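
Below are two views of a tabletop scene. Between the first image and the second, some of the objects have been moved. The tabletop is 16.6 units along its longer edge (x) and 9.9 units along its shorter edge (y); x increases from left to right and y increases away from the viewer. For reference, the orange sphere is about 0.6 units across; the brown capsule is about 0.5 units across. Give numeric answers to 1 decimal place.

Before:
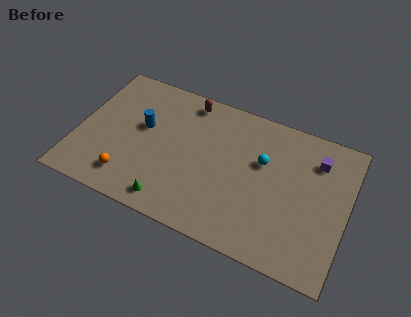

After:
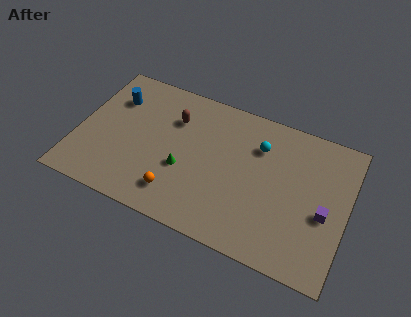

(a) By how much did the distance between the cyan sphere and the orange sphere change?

-2.0

The distance was about 8.9 in the first image and 6.9 in the second, so they moved 2.0 units closer together.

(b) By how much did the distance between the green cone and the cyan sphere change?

-1.6

The distance was about 7.1 in the first image and 5.5 in the second, so they moved 1.6 units closer together.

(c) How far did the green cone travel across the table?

2.5

The green cone moved from about (6.2, 1.3) to (6.7, 3.8), a distance of √(0.5² + 2.5²) ≈ 2.5.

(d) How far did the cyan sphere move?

1.0

The cyan sphere was near (11.3, 6.2) before and (11.0, 7.2) after, so it travelled √(0.3² + 1.0²) ≈ 1.0 units.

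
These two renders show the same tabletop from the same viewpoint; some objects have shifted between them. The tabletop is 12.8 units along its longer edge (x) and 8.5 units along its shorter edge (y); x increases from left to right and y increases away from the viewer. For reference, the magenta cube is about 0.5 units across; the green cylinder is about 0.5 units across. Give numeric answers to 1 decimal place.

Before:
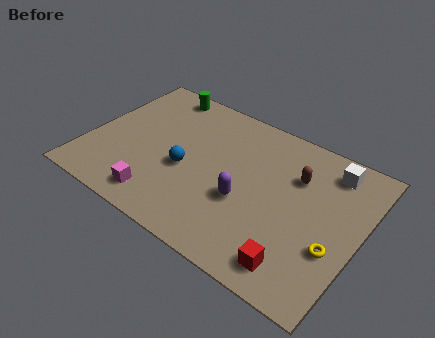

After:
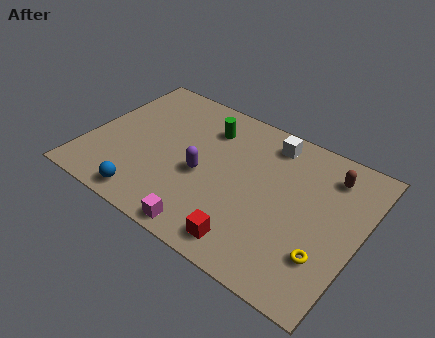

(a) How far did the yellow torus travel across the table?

0.7

The yellow torus moved from about (11.8, 3.0) to (11.5, 2.4), a distance of √(0.3² + 0.6²) ≈ 0.7.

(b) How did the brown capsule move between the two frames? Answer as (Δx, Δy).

(1.4, 0.9)

The brown capsule started near (9.6, 5.9) and ended near (11.0, 6.8).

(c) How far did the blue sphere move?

2.9

The blue sphere was near (4.7, 3.6) before and (3.4, 1.0) after, so it travelled √(1.3² + 2.6²) ≈ 2.9 units.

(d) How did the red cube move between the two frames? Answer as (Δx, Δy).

(-2.2, -0.1)

The red cube started near (10.4, 1.3) and ended near (8.2, 1.2).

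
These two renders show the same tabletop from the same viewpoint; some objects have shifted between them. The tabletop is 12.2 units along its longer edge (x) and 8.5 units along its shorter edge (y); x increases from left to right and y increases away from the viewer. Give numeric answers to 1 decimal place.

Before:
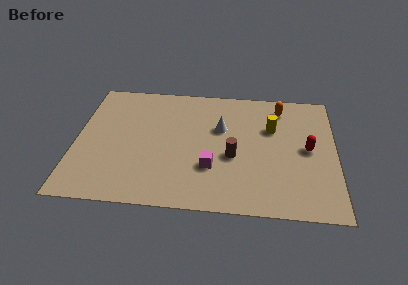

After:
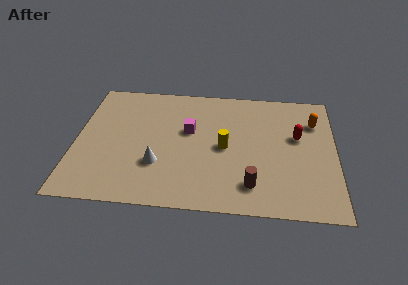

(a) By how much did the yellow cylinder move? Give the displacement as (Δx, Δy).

(-2.2, -1.5)

The yellow cylinder was at about (9.2, 5.6) and moved to about (7.0, 4.1).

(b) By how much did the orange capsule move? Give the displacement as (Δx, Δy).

(1.6, -0.9)

From the two frames, the orange capsule sits at roughly (9.6, 7.1) before and (11.2, 6.2) after.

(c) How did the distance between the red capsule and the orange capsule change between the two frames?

-1.7

The distance was about 3.1 in the first image and 1.4 in the second, so they moved 1.7 units closer together.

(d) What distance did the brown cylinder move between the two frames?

2.0

From (7.4, 3.5) to (8.3, 1.7), the brown cylinder covered √(0.9² + 1.8²) ≈ 2.0 units.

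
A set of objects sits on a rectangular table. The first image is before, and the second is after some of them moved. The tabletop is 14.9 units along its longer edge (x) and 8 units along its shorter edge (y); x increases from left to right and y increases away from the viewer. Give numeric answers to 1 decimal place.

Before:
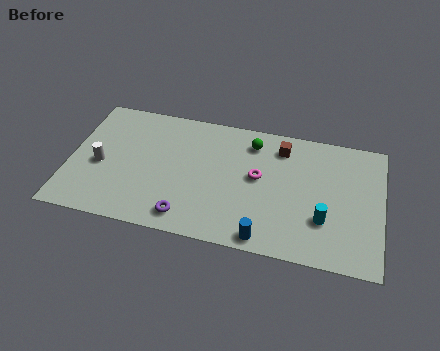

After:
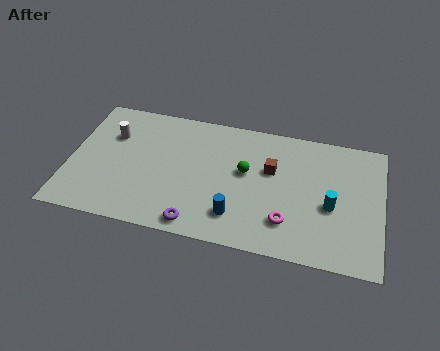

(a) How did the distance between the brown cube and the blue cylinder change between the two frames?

-2.2

The distance was about 5.7 in the first image and 3.5 in the second, so they moved 2.2 units closer together.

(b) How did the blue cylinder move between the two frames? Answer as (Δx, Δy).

(-1.4, 1.0)

The blue cylinder was at about (9.5, 0.8) and moved to about (8.1, 1.8).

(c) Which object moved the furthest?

the magenta torus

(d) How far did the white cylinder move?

2.0

The white cylinder was near (1.5, 3.5) before and (1.9, 5.5) after, so it travelled √(0.4² + 2.0²) ≈ 2.0 units.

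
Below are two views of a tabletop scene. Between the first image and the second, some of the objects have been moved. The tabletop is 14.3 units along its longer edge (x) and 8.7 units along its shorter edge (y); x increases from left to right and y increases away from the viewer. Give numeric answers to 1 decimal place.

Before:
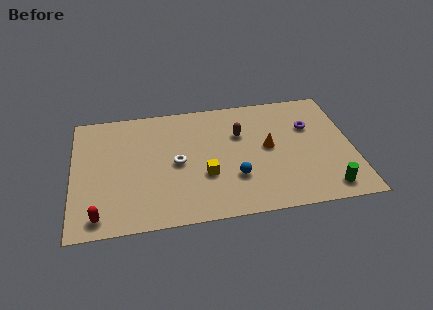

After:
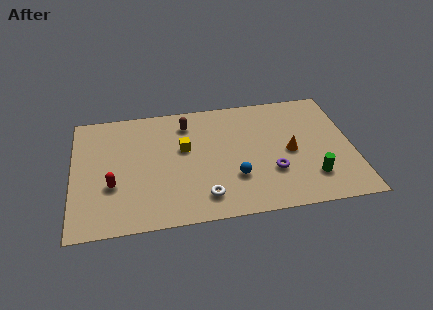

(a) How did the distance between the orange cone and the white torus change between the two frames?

+0.4

They were about 4.7 units apart before and 5.1 after — 0.4 units further apart.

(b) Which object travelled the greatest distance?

the purple torus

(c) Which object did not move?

the blue sphere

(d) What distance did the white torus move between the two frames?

2.9

The white torus moved from about (5.3, 4.2) to (6.6, 1.6), a distance of √(1.3² + 2.6²) ≈ 2.9.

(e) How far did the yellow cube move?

2.3

The yellow cube moved from about (6.7, 3.1) to (5.7, 5.2), a distance of √(1.0² + 2.1²) ≈ 2.3.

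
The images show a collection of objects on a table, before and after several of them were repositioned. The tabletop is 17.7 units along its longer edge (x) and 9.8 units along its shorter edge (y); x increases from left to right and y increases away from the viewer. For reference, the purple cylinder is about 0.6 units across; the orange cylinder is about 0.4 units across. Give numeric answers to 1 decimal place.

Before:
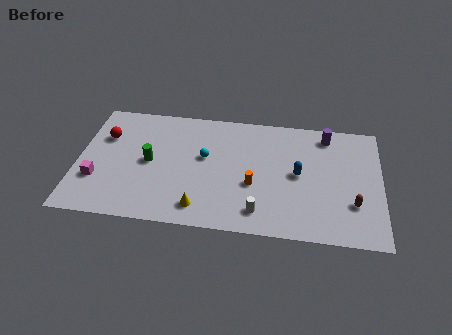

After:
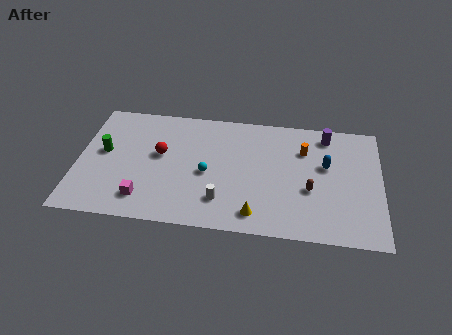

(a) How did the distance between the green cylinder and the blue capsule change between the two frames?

+4.3

Before: roughly 8.7 units apart; after: 13.0. That's 4.3 units further apart.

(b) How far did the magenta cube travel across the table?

3.0

The magenta cube was near (1.2, 3.1) before and (4.0, 1.9) after, so it travelled √(2.8² + 1.2²) ≈ 3.0 units.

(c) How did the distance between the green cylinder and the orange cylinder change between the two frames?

+5.6

Before: roughly 6.2 units apart; after: 11.8. That's 5.6 units further apart.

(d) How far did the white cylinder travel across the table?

2.3

The white cylinder moved from about (10.7, 1.7) to (8.5, 2.3), a distance of √(2.2² + 0.6²) ≈ 2.3.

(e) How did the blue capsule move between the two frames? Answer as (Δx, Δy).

(1.6, 0.9)

From the two frames, the blue capsule sits at roughly (12.9, 5.0) before and (14.5, 5.9) after.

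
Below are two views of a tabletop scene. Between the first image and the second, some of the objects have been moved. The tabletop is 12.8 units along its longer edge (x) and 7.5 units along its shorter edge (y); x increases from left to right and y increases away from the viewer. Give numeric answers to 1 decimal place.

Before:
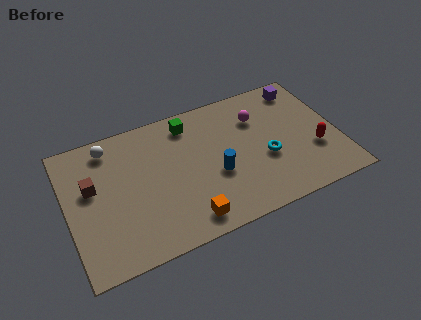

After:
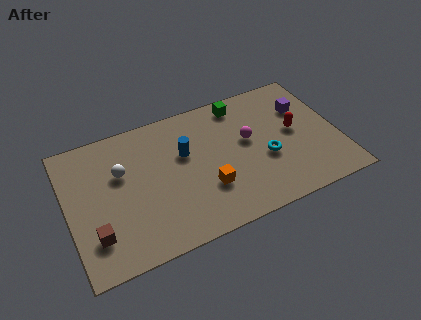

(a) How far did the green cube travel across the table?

2.5

The green cube was near (6.0, 6.3) before and (8.5, 6.5) after, so it travelled √(2.5² + 0.2²) ≈ 2.5 units.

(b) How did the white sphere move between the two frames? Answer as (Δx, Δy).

(0.4, -1.6)

The white sphere started near (2.2, 6.4) and ended near (2.6, 4.8).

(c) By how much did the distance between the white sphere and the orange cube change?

-1.6

Before: roughly 6.1 units apart; after: 4.5. That's 1.6 units closer together.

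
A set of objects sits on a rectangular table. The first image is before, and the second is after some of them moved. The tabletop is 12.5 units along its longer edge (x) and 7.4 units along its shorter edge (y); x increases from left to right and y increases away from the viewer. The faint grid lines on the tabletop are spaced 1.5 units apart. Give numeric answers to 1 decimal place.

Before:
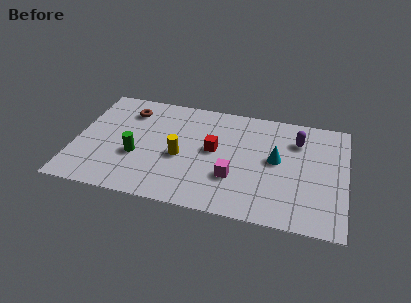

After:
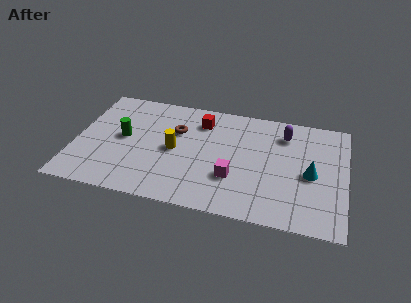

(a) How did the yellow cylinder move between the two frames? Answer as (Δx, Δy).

(-0.3, 0.4)

From the two frames, the yellow cylinder sits at roughly (4.9, 3.2) before and (4.6, 3.6) after.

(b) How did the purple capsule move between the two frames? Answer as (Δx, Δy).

(-0.6, 0.3)

The purple capsule started near (10.2, 5.5) and ended near (9.6, 5.8).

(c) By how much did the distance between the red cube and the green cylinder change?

+0.3

They were about 3.7 units apart before and 4.0 after — 0.3 units further apart.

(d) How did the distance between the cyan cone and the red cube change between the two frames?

+2.8

The distance was about 2.9 in the first image and 5.7 in the second, so they moved 2.8 units further apart.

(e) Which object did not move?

the magenta cube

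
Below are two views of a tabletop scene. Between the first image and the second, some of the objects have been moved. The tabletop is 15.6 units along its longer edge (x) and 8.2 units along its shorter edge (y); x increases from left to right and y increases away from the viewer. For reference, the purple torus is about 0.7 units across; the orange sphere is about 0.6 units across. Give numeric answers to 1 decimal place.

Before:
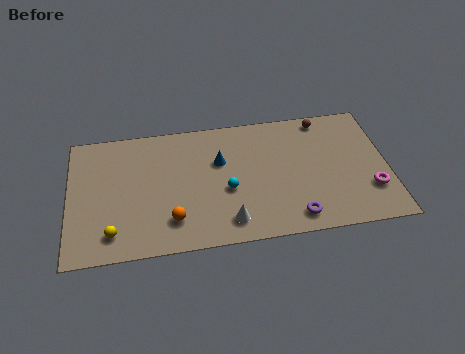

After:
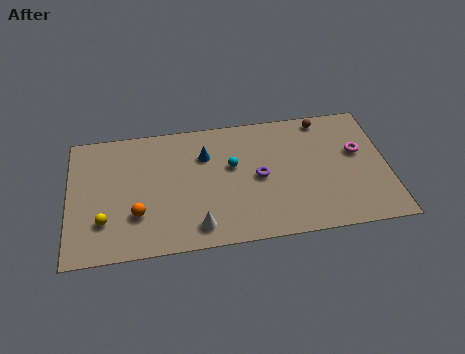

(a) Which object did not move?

the brown sphere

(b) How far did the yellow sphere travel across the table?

0.9

The yellow sphere moved from about (2.1, 1.5) to (1.7, 2.3), a distance of √(0.4² + 0.8²) ≈ 0.9.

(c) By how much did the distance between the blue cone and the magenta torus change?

-0.3

They were about 7.9 units apart before and 7.6 after — 0.3 units closer together.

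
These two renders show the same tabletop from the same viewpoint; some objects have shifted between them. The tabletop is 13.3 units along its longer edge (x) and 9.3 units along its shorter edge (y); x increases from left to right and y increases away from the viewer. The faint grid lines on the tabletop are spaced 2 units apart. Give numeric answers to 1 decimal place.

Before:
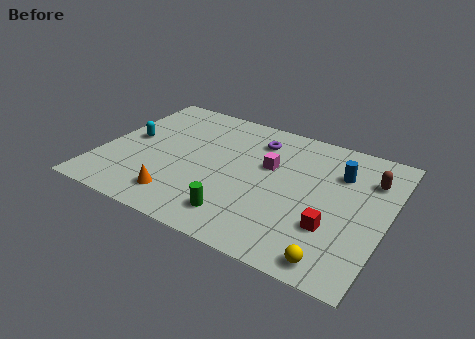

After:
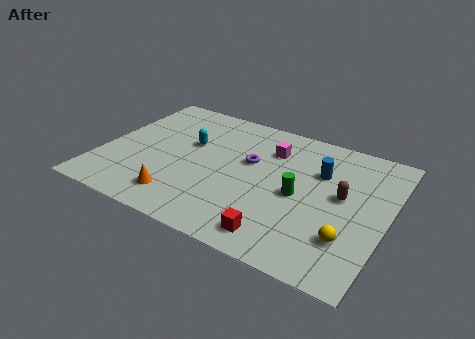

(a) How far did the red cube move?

2.7

From (11.0, 2.9) to (8.8, 1.3), the red cube covered √(2.2² + 1.6²) ≈ 2.7 units.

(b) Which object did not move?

the orange cone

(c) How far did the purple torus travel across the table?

1.7

The purple torus was near (6.9, 7.3) before and (6.8, 5.6) after, so it travelled √(0.1² + 1.7²) ≈ 1.7 units.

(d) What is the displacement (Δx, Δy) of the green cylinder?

(2.4, 2.6)

The green cylinder was at about (6.9, 1.7) and moved to about (9.3, 4.3).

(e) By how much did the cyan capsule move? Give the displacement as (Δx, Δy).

(2.7, 0.8)

The cyan capsule was at about (1.2, 4.9) and moved to about (3.9, 5.7).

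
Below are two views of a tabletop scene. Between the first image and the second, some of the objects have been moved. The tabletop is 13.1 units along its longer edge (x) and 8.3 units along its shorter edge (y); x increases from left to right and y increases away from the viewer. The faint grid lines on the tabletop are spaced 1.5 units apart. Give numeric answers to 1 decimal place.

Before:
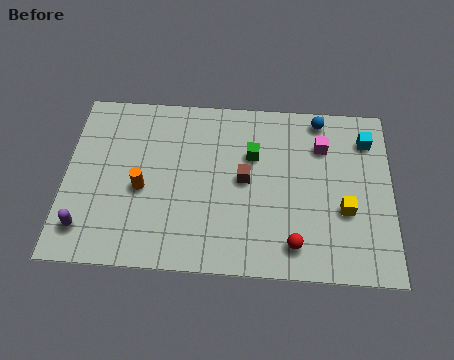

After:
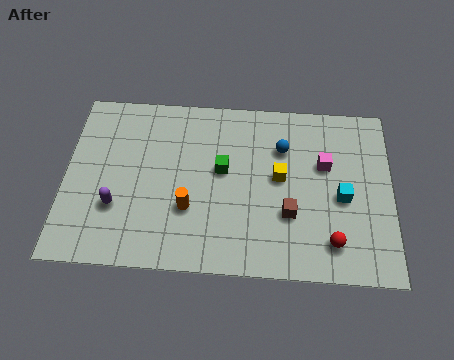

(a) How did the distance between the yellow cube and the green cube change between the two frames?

-2.1

Before: roughly 4.4 units apart; after: 2.3. That's 2.1 units closer together.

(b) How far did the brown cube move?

2.3

The brown cube was near (7.2, 4.3) before and (9.0, 2.8) after, so it travelled √(1.8² + 1.5²) ≈ 2.3 units.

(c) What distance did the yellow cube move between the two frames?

3.0

The yellow cube moved from about (11.2, 3.1) to (8.6, 4.5), a distance of √(2.6² + 1.4²) ≈ 3.0.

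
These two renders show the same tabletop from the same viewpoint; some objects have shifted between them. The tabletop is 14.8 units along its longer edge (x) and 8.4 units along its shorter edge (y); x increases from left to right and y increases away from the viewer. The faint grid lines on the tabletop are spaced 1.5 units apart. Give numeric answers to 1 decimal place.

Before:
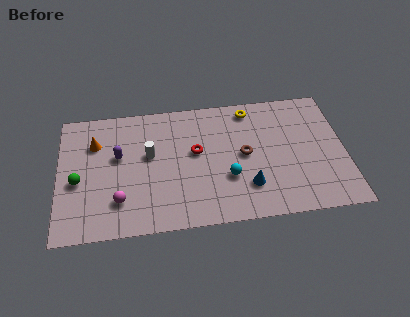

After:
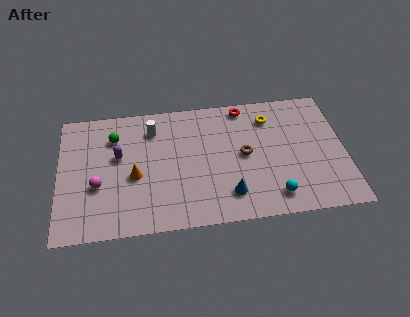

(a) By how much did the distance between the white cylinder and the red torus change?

+2.5

Before: roughly 2.4 units apart; after: 4.9. That's 2.5 units further apart.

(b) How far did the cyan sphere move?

2.7

The cyan sphere moved from about (8.7, 2.9) to (11.0, 1.4), a distance of √(2.3² + 1.5²) ≈ 2.7.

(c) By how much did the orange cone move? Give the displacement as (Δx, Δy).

(2.0, -2.4)

From the two frames, the orange cone sits at roughly (1.9, 6.0) before and (3.9, 3.6) after.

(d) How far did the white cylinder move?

1.7

The white cylinder was near (4.7, 4.9) before and (4.9, 6.6) after, so it travelled √(0.2² + 1.7²) ≈ 1.7 units.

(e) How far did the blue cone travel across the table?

1.1

The blue cone was near (9.7, 2.2) before and (8.7, 1.8) after, so it travelled √(1.0² + 0.4²) ≈ 1.1 units.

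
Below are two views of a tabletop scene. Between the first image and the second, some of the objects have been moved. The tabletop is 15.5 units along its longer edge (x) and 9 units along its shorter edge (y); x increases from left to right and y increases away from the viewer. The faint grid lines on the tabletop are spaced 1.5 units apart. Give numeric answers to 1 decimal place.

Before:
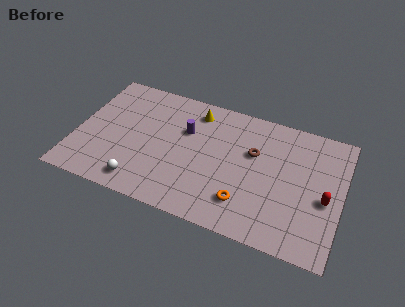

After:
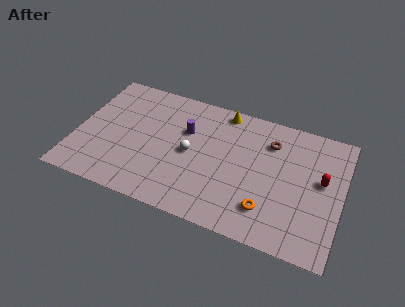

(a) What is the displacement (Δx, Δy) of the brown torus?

(0.9, 1.1)

From the two frames, the brown torus sits at roughly (10.3, 5.7) before and (11.2, 6.8) after.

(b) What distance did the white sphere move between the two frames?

4.0

From (4.1, 1.3) to (6.7, 4.4), the white sphere covered √(2.6² + 3.1²) ≈ 4.0 units.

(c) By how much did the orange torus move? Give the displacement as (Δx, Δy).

(1.3, 0.0)

From the two frames, the orange torus sits at roughly (10.1, 2.1) before and (11.4, 2.1) after.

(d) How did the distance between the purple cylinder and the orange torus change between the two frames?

+1.0

They were about 5.4 units apart before and 6.4 after — 1.0 units further apart.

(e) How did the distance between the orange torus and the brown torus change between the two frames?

+1.1

The distance was about 3.6 in the first image and 4.7 in the second, so they moved 1.1 units further apart.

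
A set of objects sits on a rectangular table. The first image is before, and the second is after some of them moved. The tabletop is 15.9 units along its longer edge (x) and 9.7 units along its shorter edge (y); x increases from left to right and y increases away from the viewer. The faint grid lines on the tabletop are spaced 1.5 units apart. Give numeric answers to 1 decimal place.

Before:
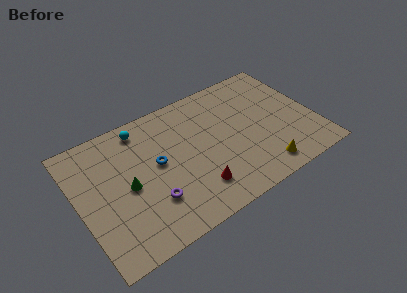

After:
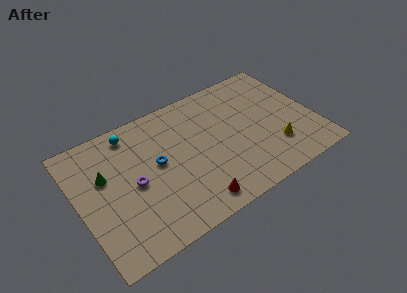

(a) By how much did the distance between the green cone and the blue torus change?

+1.3

The distance was about 2.2 in the first image and 3.5 in the second, so they moved 1.3 units further apart.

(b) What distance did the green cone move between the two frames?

2.0

The green cone was near (3.2, 4.6) before and (1.9, 6.1) after, so it travelled √(1.3² + 1.5²) ≈ 2.0 units.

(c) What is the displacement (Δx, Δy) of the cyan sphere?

(-0.7, 0.0)

From the two frames, the cyan sphere sits at roughly (4.7, 8.4) before and (4.0, 8.4) after.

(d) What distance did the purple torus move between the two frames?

2.0

From (4.5, 2.8) to (3.6, 4.6), the purple torus covered √(0.9² + 1.8²) ≈ 2.0 units.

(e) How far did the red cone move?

0.9

The red cone moved from about (7.4, 2.2) to (7.1, 1.3), a distance of √(0.3² + 0.9²) ≈ 0.9.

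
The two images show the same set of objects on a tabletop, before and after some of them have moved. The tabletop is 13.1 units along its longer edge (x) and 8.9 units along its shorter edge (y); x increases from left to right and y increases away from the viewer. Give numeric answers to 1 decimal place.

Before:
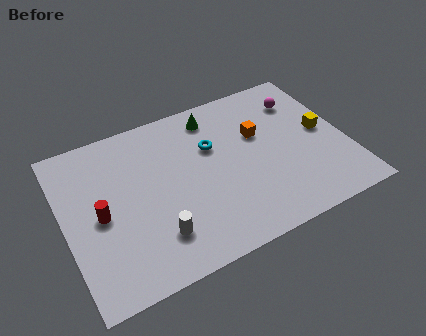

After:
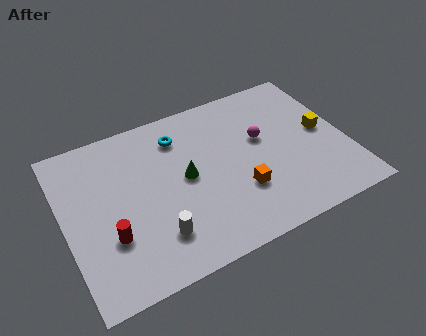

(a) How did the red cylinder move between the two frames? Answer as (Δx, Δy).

(0.3, -1.3)

The red cylinder started near (1.6, 4.2) and ended near (1.9, 2.9).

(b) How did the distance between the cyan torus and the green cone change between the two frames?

+0.7

The distance was about 1.7 in the first image and 2.4 in the second, so they moved 0.7 units further apart.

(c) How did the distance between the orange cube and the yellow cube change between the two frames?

+1.5

Before: roughly 3.1 units apart; after: 4.6. That's 1.5 units further apart.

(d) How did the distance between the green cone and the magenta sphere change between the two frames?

-0.4

Before: roughly 4.2 units apart; after: 3.8. That's 0.4 units closer together.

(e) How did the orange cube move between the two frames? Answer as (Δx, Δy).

(-1.3, -2.8)

The orange cube was at about (9.2, 5.6) and moved to about (7.9, 2.8).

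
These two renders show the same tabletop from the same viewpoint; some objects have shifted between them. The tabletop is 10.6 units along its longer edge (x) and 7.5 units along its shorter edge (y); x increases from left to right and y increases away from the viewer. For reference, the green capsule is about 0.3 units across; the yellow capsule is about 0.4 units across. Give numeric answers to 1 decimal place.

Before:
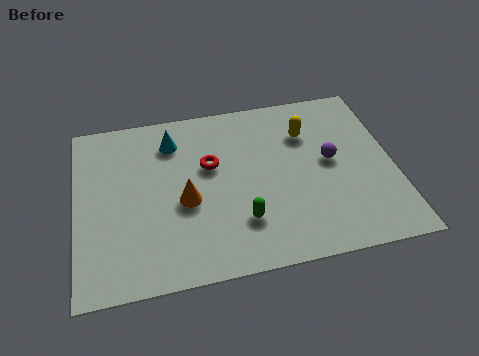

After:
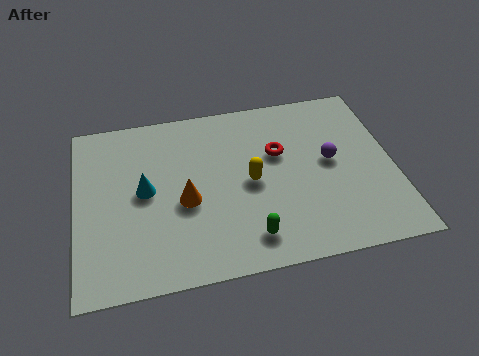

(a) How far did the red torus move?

2.3

The red torus moved from about (4.5, 4.6) to (6.8, 4.7), a distance of √(2.3² + 0.1²) ≈ 2.3.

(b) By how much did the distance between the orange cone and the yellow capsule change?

-2.5

The distance was about 4.7 in the first image and 2.2 in the second, so they moved 2.5 units closer together.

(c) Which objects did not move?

the purple sphere and the orange cone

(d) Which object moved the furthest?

the yellow capsule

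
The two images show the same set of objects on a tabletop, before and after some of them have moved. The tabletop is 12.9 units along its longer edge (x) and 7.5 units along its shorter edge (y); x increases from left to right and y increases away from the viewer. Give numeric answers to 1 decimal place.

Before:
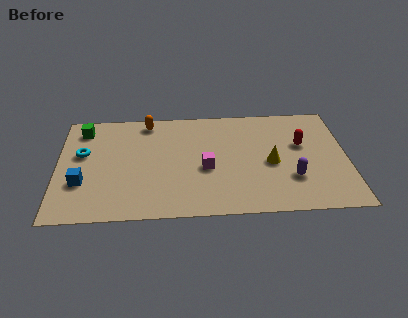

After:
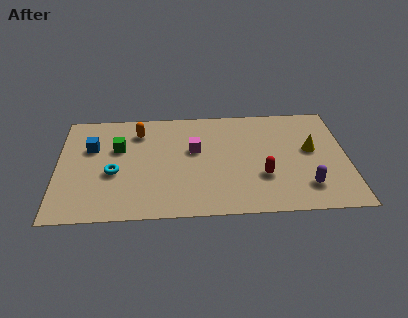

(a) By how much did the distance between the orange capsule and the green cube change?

-1.5

Before: roughly 2.9 units apart; after: 1.4. That's 1.5 units closer together.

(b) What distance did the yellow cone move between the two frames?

2.0

The yellow cone moved from about (9.5, 3.4) to (11.3, 4.2), a distance of √(1.8² + 0.8²) ≈ 2.0.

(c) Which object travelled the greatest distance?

the red capsule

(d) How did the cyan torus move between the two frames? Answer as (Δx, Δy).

(1.4, -1.4)

From the two frames, the cyan torus sits at roughly (1.1, 4.5) before and (2.5, 3.1) after.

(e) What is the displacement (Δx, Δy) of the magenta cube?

(-0.5, 1.3)

The magenta cube started near (6.6, 3.2) and ended near (6.1, 4.5).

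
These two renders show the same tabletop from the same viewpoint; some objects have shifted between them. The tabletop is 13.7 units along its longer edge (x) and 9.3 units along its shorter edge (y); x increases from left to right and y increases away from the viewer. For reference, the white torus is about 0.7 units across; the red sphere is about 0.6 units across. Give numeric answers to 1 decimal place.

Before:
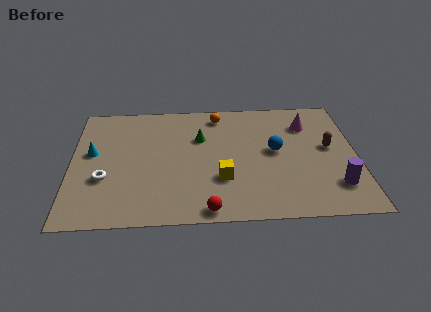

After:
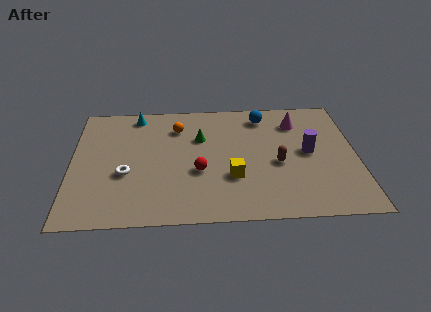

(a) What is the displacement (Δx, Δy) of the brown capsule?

(-2.5, -1.1)

From the two frames, the brown capsule sits at roughly (12.4, 5.1) before and (9.9, 4.0) after.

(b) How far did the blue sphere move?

2.8

From (9.8, 5.0) to (9.3, 7.8), the blue sphere covered √(0.5² + 2.8²) ≈ 2.8 units.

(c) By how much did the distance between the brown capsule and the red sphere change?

-3.5

They were about 7.3 units apart before and 3.8 after — 3.5 units closer together.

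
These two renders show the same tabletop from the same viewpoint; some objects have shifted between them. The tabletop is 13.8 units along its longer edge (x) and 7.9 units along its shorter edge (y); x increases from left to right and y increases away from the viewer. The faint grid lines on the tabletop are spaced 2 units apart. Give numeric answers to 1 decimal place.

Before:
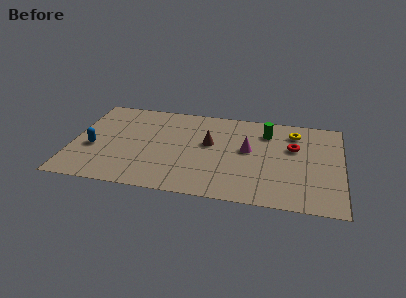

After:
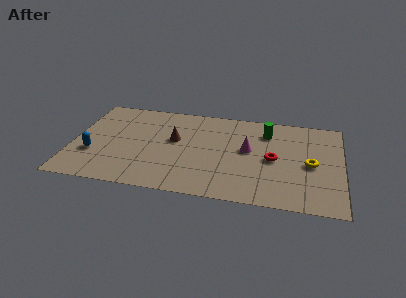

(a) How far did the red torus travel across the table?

1.6

From (11.3, 5.0) to (10.3, 3.8), the red torus covered √(1.0² + 1.2²) ≈ 1.6 units.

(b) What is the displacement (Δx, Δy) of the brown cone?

(-1.8, 0.0)

The brown cone started near (7.0, 4.6) and ended near (5.2, 4.6).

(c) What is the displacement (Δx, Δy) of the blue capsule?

(0.0, -0.5)

From the two frames, the blue capsule sits at roughly (1.1, 3.2) before and (1.1, 2.7) after.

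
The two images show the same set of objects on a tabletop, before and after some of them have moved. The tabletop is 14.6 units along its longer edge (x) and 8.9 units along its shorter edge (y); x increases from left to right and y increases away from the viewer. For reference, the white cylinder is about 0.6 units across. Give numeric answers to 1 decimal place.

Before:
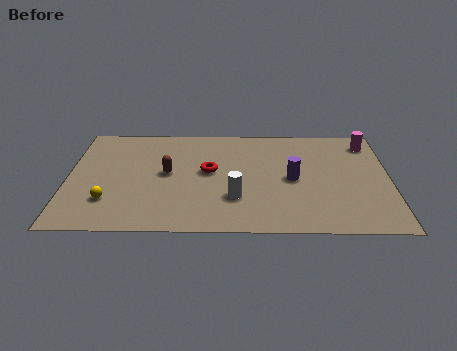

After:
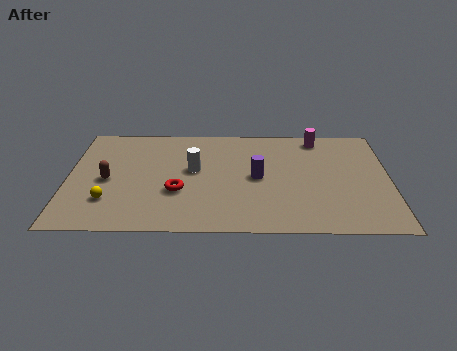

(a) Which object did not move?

the yellow sphere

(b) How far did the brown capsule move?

2.8

The brown capsule moved from about (4.5, 4.7) to (1.8, 4.1), a distance of √(2.7² + 0.6²) ≈ 2.8.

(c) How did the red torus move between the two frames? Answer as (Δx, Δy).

(-1.4, -1.7)

The red torus started near (6.4, 4.9) and ended near (5.0, 3.2).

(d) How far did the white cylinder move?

3.0

The white cylinder moved from about (7.6, 2.7) to (5.7, 5.0), a distance of √(1.9² + 2.3²) ≈ 3.0.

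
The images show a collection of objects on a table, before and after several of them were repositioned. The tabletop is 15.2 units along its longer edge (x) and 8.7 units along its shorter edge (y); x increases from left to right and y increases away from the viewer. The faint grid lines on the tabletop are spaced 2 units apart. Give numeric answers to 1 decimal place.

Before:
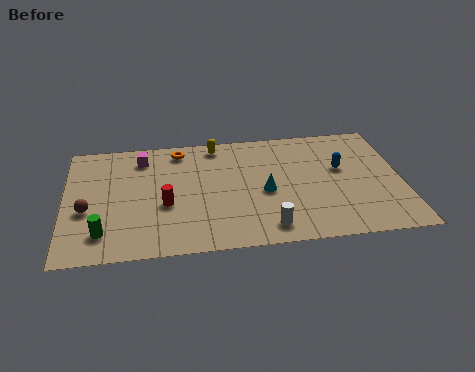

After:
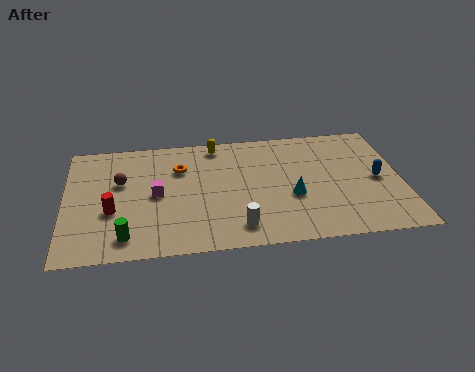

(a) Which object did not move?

the yellow capsule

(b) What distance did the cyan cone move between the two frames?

1.3

The cyan cone was near (9.0, 3.9) before and (10.2, 3.4) after, so it travelled √(1.2² + 0.5²) ≈ 1.3 units.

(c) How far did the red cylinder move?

2.4

From (4.5, 3.5) to (2.1, 3.3), the red cylinder covered √(2.4² + 0.2²) ≈ 2.4 units.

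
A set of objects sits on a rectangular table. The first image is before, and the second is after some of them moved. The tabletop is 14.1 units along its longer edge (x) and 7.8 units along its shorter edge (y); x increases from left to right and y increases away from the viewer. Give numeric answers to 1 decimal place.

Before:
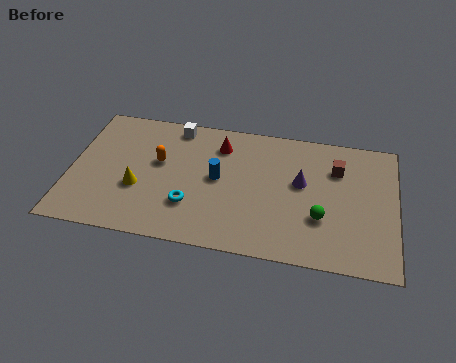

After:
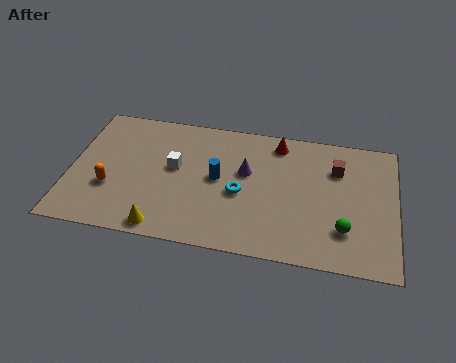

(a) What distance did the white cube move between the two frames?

2.5

The white cube was near (4.4, 6.9) before and (4.5, 4.4) after, so it travelled √(0.1² + 2.5²) ≈ 2.5 units.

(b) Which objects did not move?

the blue cylinder and the brown cube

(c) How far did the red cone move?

2.6

The red cone moved from about (6.4, 6.1) to (8.9, 6.7), a distance of √(2.5² + 0.6²) ≈ 2.6.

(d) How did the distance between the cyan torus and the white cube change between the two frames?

-1.6

The distance was about 4.7 in the first image and 3.1 in the second, so they moved 1.6 units closer together.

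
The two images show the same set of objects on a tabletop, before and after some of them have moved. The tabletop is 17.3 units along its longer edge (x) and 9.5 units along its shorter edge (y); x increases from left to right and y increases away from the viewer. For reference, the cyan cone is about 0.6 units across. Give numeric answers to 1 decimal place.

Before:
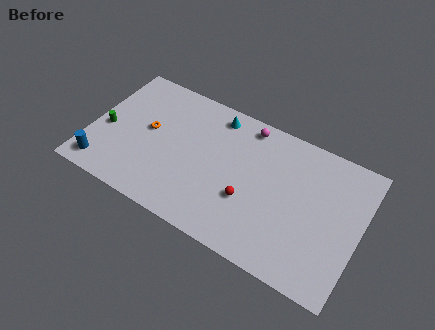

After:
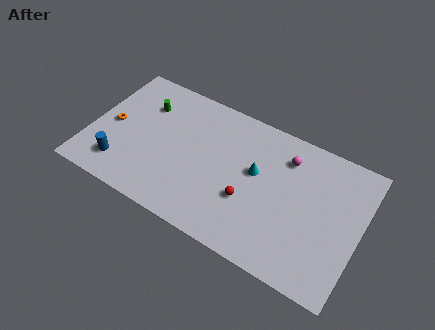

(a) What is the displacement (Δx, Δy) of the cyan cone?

(3.0, -2.7)

The cyan cone was at about (7.6, 8.2) and moved to about (10.6, 5.5).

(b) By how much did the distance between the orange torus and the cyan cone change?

+4.3

Before: roughly 5.0 units apart; after: 9.3. That's 4.3 units further apart.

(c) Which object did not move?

the red sphere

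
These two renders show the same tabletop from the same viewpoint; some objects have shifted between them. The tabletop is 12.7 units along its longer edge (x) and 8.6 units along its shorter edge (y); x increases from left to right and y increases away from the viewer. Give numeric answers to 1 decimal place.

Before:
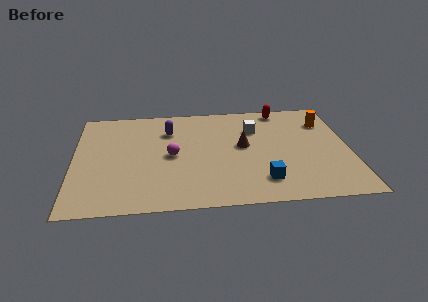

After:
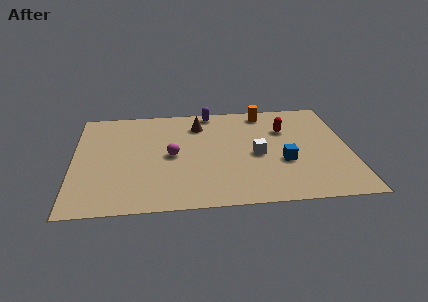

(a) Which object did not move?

the magenta sphere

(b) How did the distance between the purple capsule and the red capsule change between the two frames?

-1.6

They were about 5.5 units apart before and 3.9 after — 1.6 units closer together.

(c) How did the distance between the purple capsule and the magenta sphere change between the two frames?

+2.0

Before: roughly 2.1 units apart; after: 4.1. That's 2.0 units further apart.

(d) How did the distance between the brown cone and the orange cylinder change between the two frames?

-1.1

The distance was about 4.3 in the first image and 3.2 in the second, so they moved 1.1 units closer together.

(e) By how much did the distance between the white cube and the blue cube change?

-2.9

The distance was about 4.3 in the first image and 1.4 in the second, so they moved 2.9 units closer together.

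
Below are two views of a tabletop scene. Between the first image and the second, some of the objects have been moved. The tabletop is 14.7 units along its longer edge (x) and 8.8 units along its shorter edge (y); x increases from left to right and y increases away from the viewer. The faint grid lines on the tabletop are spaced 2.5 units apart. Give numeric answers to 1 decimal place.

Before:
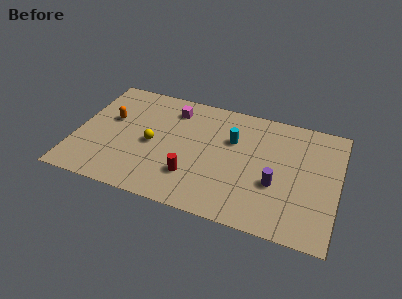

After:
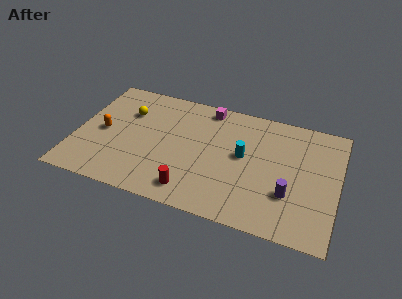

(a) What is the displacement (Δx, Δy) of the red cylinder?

(0.1, -1.0)

From the two frames, the red cylinder sits at roughly (6.7, 2.4) before and (6.8, 1.4) after.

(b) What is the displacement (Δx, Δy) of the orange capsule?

(-0.3, -1.1)

The orange capsule was at about (1.8, 5.3) and moved to about (1.5, 4.2).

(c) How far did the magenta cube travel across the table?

2.0

The magenta cube was near (5.2, 7.1) before and (7.1, 7.8) after, so it travelled √(1.9² + 0.7²) ≈ 2.0 units.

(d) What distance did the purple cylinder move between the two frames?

0.9

The purple cylinder was near (11.3, 3.3) before and (12.1, 2.8) after, so it travelled √(0.8² + 0.5²) ≈ 0.9 units.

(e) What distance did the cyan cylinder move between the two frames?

1.2

From (8.7, 5.8) to (9.4, 4.8), the cyan cylinder covered √(0.7² + 1.0²) ≈ 1.2 units.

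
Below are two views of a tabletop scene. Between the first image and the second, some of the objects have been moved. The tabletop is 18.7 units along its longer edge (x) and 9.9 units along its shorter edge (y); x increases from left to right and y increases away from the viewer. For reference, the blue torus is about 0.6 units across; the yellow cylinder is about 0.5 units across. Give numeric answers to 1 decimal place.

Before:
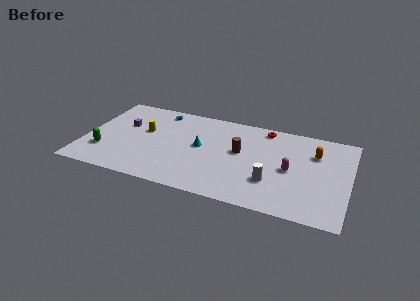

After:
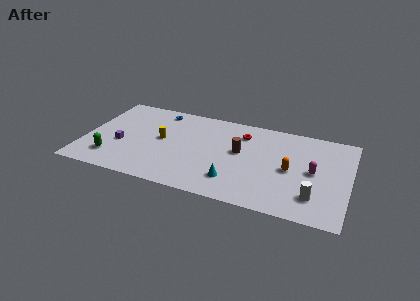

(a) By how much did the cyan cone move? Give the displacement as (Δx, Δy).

(2.6, -3.0)

The cyan cone started near (8.2, 5.3) and ended near (10.8, 2.3).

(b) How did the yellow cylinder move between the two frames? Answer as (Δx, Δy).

(1.3, -0.6)

The yellow cylinder was at about (4.1, 5.9) and moved to about (5.4, 5.3).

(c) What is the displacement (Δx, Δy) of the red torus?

(-1.5, -1.1)

The red torus was at about (12.5, 8.8) and moved to about (11.0, 7.7).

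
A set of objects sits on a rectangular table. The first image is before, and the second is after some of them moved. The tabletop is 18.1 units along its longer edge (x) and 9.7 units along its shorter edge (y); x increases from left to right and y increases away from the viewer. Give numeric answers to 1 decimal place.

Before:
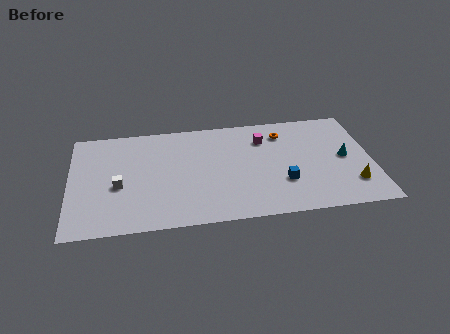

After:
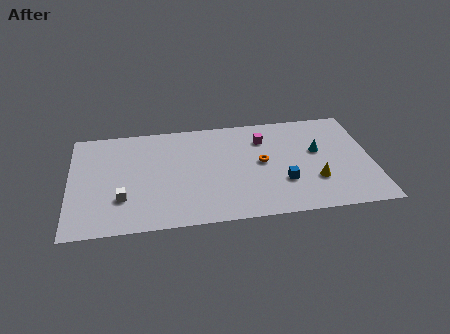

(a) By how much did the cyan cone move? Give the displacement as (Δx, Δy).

(-1.6, 0.8)

The cyan cone was at about (16.5, 4.9) and moved to about (14.9, 5.7).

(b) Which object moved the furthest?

the orange torus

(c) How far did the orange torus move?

3.0

The orange torus was near (12.9, 7.7) before and (11.5, 5.1) after, so it travelled √(1.4² + 2.6²) ≈ 3.0 units.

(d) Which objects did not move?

the magenta cube and the blue cube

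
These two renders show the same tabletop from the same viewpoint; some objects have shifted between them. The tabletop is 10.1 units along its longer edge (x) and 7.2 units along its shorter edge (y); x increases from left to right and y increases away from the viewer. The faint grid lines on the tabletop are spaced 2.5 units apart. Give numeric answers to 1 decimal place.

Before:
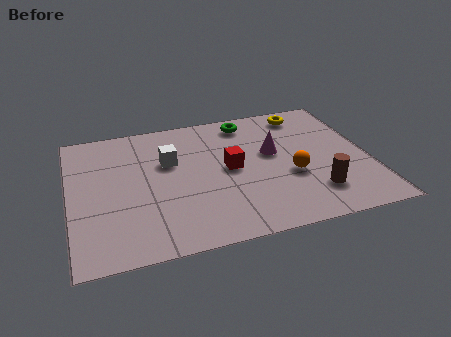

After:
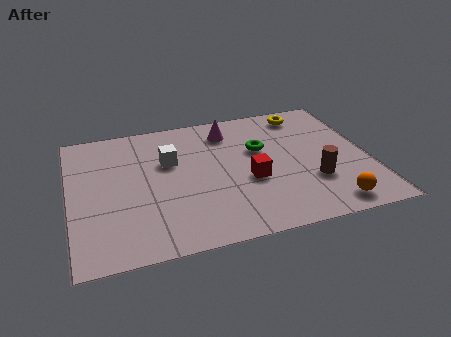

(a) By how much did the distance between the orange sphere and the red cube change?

+1.0

The distance was about 2.2 in the first image and 3.2 in the second, so they moved 1.0 units further apart.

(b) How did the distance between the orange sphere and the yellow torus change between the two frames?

+1.8

They were about 3.5 units apart before and 5.3 after — 1.8 units further apart.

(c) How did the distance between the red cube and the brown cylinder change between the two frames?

-1.2

Before: roughly 3.4 units apart; after: 2.2. That's 1.2 units closer together.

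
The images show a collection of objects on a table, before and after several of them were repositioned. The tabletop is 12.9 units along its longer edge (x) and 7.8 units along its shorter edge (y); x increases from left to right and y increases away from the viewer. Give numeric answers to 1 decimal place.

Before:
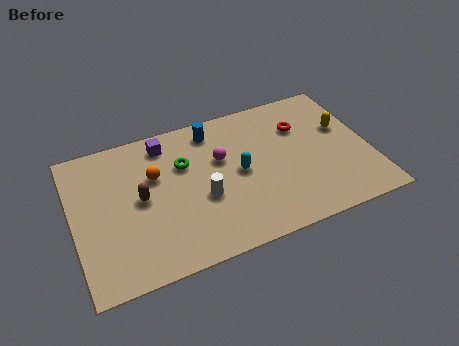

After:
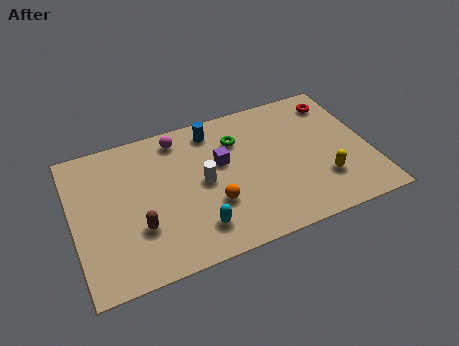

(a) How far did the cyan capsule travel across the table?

3.1

The cyan capsule moved from about (7.2, 3.9) to (5.1, 1.6), a distance of √(2.1² + 2.3²) ≈ 3.1.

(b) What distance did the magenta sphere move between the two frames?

2.5

The magenta sphere was near (6.5, 4.9) before and (4.8, 6.7) after, so it travelled √(1.7² + 1.8²) ≈ 2.5 units.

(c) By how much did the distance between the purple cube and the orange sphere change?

+0.5

Before: roughly 1.7 units apart; after: 2.2. That's 0.5 units further apart.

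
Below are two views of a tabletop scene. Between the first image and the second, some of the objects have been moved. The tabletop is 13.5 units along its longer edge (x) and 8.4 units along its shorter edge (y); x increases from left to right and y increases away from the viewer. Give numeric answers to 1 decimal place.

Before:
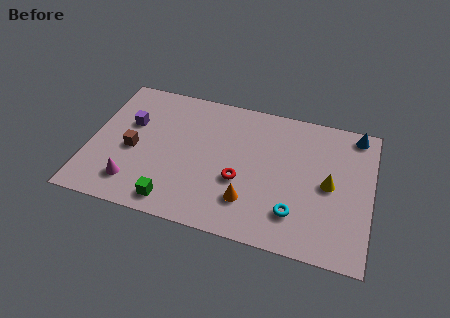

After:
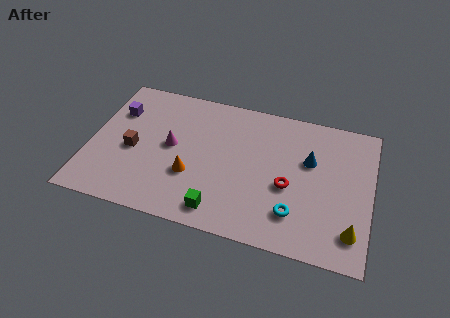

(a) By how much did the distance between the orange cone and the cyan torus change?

+2.9

Before: roughly 2.2 units apart; after: 5.1. That's 2.9 units further apart.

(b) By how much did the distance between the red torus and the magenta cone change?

+0.6

They were about 5.2 units apart before and 5.8 after — 0.6 units further apart.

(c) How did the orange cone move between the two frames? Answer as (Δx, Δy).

(-2.8, 0.8)

From the two frames, the orange cone sits at roughly (7.8, 2.1) before and (5.0, 2.9) after.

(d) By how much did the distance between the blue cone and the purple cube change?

-1.6

They were about 11.0 units apart before and 9.4 after — 1.6 units closer together.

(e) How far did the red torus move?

2.3

From (7.3, 3.2) to (9.6, 3.5), the red torus covered √(2.3² + 0.3²) ≈ 2.3 units.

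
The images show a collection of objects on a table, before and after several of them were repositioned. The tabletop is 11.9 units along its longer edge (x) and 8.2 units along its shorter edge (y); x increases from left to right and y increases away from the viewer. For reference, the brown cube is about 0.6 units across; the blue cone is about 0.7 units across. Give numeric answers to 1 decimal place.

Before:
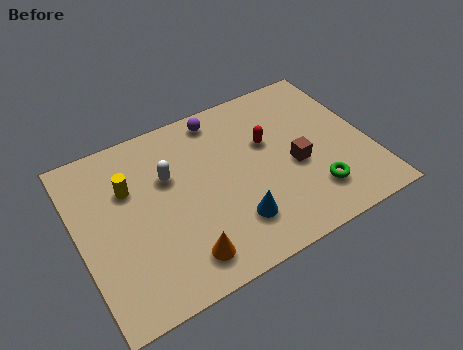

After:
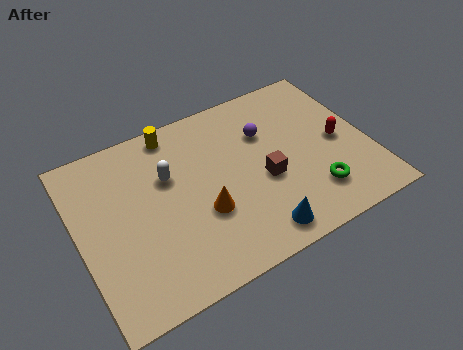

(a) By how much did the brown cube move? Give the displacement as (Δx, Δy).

(-1.3, -0.1)

The brown cube started near (8.8, 3.5) and ended near (7.5, 3.4).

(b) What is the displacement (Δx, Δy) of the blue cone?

(0.8, -0.9)

The blue cone was at about (6.0, 2.0) and moved to about (6.8, 1.1).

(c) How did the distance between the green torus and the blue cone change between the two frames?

-0.7

They were about 3.3 units apart before and 2.6 after — 0.7 units closer together.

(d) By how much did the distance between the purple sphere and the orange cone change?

-2.3

Before: roughly 6.3 units apart; after: 4.0. That's 2.3 units closer together.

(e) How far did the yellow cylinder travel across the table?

2.8

From (2.2, 5.5) to (4.3, 7.3), the yellow cylinder covered √(2.1² + 1.8²) ≈ 2.8 units.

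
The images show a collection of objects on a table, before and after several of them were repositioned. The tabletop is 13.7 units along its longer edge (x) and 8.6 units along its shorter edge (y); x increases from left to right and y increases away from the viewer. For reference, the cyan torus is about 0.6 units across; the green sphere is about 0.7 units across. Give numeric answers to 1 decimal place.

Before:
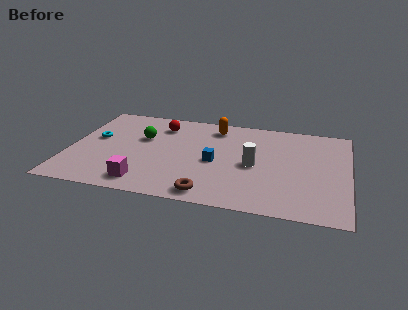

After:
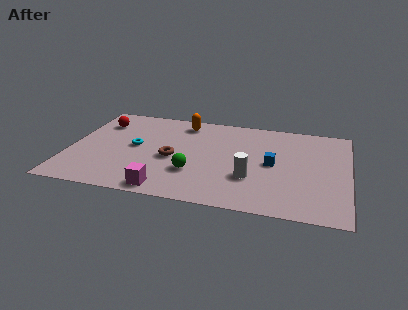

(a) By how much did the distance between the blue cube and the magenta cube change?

+1.8

The distance was about 4.2 in the first image and 6.0 in the second, so they moved 1.8 units further apart.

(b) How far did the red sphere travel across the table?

3.0

The red sphere moved from about (4.3, 6.8) to (1.3, 6.5), a distance of √(3.0² + 0.3²) ≈ 3.0.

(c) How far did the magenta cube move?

1.2

The magenta cube moved from about (3.9, 1.3) to (5.0, 0.9), a distance of √(1.1² + 0.4²) ≈ 1.2.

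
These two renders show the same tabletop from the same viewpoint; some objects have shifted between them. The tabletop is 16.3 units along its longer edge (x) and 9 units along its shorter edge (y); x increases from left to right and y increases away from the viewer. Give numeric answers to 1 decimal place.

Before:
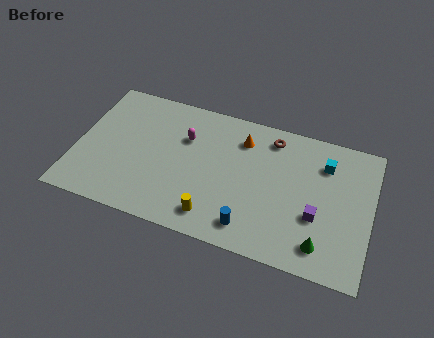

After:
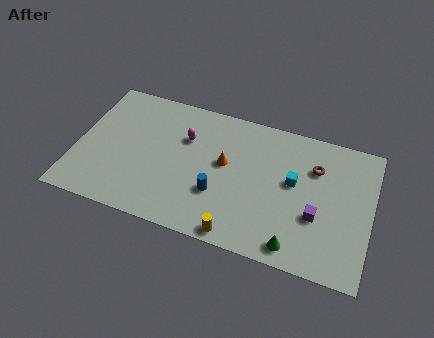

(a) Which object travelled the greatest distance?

the brown torus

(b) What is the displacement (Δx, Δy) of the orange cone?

(-0.8, -1.9)

The orange cone was at about (9.0, 7.0) and moved to about (8.2, 5.1).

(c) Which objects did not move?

the magenta capsule and the purple cube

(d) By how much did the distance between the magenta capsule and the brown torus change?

+2.3

Before: roughly 4.9 units apart; after: 7.2. That's 2.3 units further apart.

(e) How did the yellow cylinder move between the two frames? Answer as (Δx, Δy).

(1.4, -0.7)

From the two frames, the yellow cylinder sits at roughly (7.9, 1.5) before and (9.3, 0.8) after.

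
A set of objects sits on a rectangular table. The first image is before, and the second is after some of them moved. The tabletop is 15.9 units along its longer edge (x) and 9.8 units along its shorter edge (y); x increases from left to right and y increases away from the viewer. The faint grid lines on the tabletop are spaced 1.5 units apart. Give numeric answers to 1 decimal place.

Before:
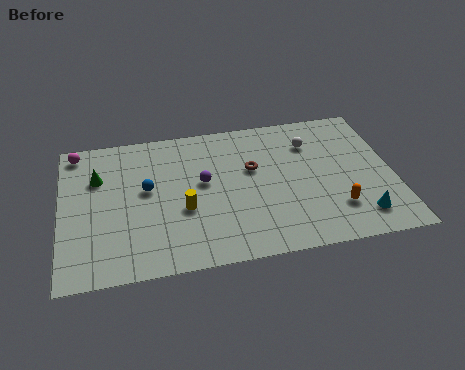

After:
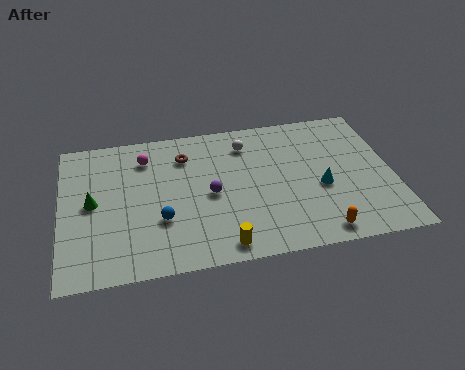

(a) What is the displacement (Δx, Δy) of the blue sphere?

(0.6, -2.2)

From the two frames, the blue sphere sits at roughly (4.1, 5.5) before and (4.7, 3.3) after.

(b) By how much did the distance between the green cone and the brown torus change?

-2.3

The distance was about 7.4 in the first image and 5.1 in the second, so they moved 2.3 units closer together.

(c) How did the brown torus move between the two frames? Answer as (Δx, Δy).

(-3.2, 1.5)

The brown torus was at about (9.2, 6.0) and moved to about (6.0, 7.5).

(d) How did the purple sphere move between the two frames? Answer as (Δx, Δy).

(0.3, -0.9)

The purple sphere was at about (6.8, 5.5) and moved to about (7.1, 4.6).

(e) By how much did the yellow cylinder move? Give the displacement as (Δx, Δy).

(1.7, -2.7)

The yellow cylinder started near (5.8, 3.8) and ended near (7.5, 1.1).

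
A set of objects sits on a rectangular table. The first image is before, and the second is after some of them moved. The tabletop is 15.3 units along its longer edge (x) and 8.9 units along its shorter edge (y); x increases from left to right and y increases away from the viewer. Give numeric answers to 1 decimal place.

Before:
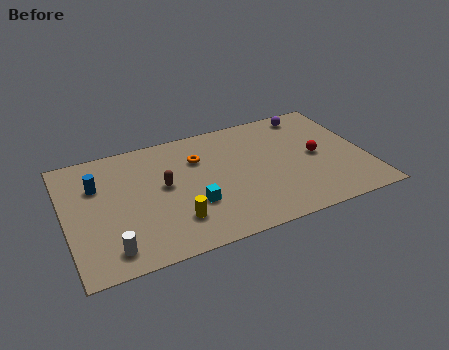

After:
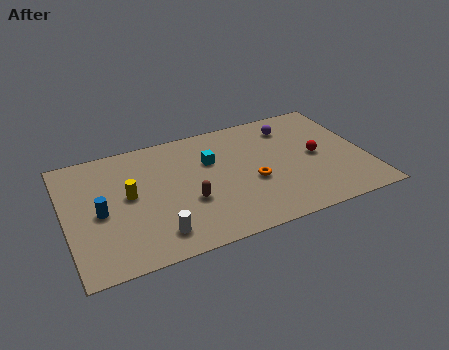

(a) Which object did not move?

the red sphere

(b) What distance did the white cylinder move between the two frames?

2.3

The white cylinder was near (2.0, 1.4) before and (4.3, 1.6) after, so it travelled √(2.3² + 0.2²) ≈ 2.3 units.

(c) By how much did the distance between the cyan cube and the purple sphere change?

-3.7

They were about 8.2 units apart before and 4.5 after — 3.7 units closer together.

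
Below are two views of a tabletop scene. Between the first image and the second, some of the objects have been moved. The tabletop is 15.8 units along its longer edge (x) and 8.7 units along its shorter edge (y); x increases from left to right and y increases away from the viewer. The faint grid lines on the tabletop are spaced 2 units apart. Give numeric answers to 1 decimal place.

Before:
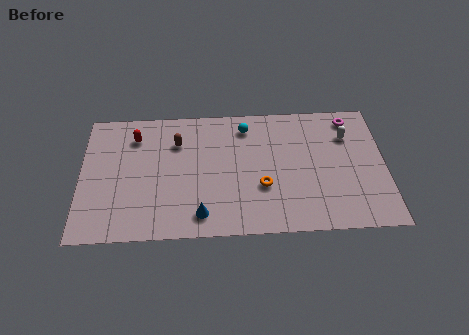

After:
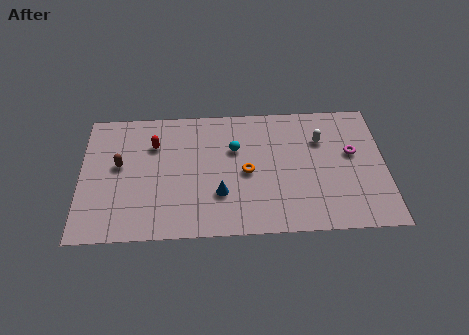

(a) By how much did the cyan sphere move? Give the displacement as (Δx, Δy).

(-0.6, -1.5)

The cyan sphere was at about (8.6, 7.2) and moved to about (8.0, 5.7).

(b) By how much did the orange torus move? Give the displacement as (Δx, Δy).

(-0.8, 1.0)

The orange torus was at about (9.4, 3.1) and moved to about (8.6, 4.1).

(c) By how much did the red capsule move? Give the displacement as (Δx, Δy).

(1.0, -0.6)

The red capsule was at about (2.8, 6.8) and moved to about (3.8, 6.2).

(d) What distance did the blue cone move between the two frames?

1.6

The blue cone was near (6.2, 1.4) before and (7.2, 2.7) after, so it travelled √(1.0² + 1.3²) ≈ 1.6 units.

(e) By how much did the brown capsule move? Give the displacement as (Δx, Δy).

(-3.0, -1.4)

From the two frames, the brown capsule sits at roughly (5.0, 6.3) before and (2.0, 4.9) after.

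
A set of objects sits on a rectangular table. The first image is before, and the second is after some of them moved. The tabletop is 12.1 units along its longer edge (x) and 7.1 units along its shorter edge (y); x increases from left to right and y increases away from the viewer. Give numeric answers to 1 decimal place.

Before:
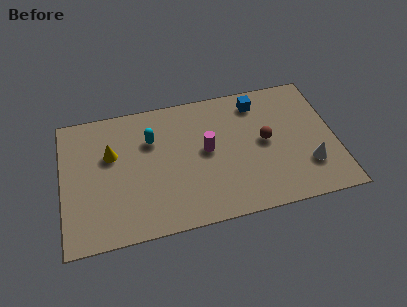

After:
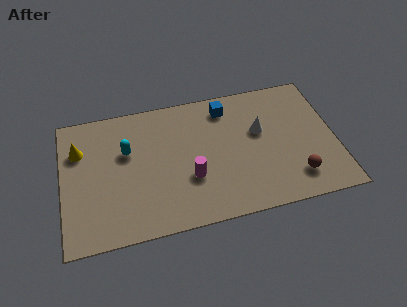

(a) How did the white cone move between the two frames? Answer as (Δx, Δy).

(-2.0, 2.3)

The white cone was at about (10.8, 2.0) and moved to about (8.8, 4.3).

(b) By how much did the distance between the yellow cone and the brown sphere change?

+3.2

The distance was about 6.8 in the first image and 10.0 in the second, so they moved 3.2 units further apart.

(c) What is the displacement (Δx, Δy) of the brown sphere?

(1.2, -2.2)

The brown sphere was at about (9.0, 3.7) and moved to about (10.2, 1.5).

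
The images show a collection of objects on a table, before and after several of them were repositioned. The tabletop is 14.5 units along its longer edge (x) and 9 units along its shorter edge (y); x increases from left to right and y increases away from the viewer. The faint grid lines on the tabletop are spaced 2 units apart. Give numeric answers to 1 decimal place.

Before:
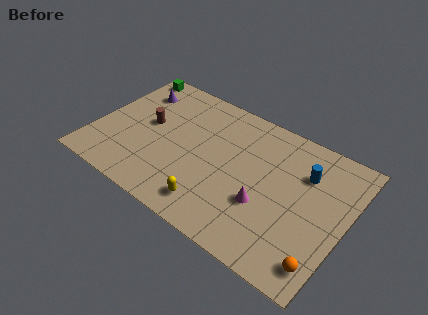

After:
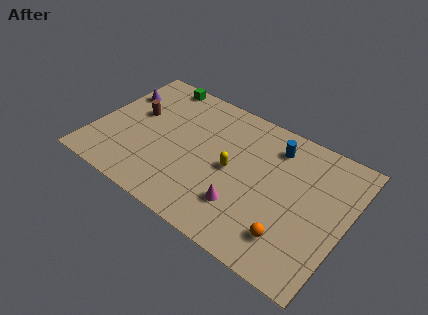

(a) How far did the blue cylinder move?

2.1

The blue cylinder was near (11.9, 6.4) before and (10.0, 7.2) after, so it travelled √(1.9² + 0.8²) ≈ 2.1 units.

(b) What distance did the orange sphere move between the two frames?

2.0

The orange sphere moved from about (13.7, 1.5) to (11.8, 2.0), a distance of √(1.9² + 0.5²) ≈ 2.0.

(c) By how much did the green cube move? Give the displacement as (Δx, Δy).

(1.8, 0.1)

From the two frames, the green cube sits at roughly (1.0, 8.1) before and (2.8, 8.2) after.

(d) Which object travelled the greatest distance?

the yellow capsule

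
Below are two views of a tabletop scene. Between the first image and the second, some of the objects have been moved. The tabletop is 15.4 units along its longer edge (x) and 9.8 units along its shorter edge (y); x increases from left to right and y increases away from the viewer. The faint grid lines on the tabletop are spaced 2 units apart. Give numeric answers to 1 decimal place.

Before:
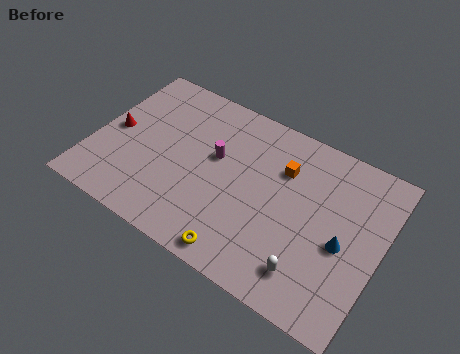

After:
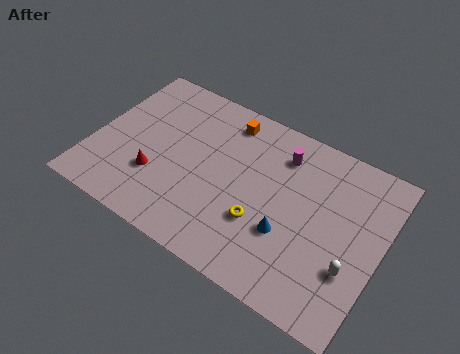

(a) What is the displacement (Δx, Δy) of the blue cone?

(-2.8, -0.9)

The blue cone started near (13.5, 4.3) and ended near (10.7, 3.4).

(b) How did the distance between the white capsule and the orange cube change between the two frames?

+3.6

They were about 5.5 units apart before and 9.1 after — 3.6 units further apart.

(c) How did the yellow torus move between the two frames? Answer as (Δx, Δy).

(0.7, 2.3)

The yellow torus was at about (8.6, 1.0) and moved to about (9.3, 3.3).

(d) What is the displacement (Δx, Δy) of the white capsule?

(2.0, 1.3)

From the two frames, the white capsule sits at roughly (12.1, 1.9) before and (14.1, 3.2) after.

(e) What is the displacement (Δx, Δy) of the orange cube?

(-3.3, 1.4)

The orange cube started near (9.9, 6.9) and ended near (6.6, 8.3).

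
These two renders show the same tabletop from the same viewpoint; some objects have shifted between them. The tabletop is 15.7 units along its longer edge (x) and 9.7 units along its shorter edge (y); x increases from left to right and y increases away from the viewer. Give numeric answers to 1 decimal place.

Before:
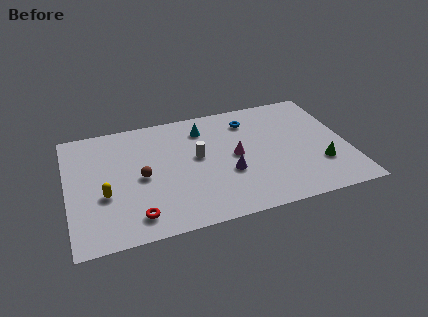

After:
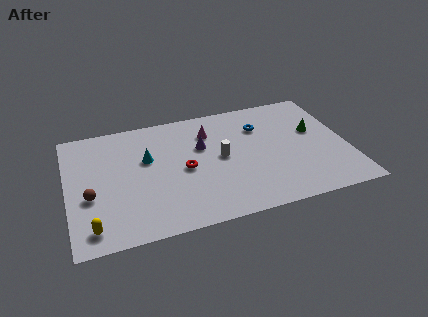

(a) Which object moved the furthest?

the red torus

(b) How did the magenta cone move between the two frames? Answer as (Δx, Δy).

(-1.3, 2.4)

The magenta cone started near (9.4, 4.9) and ended near (8.1, 7.3).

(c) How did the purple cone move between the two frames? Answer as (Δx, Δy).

(-1.3, 2.6)

The purple cone started near (8.9, 3.6) and ended near (7.6, 6.2).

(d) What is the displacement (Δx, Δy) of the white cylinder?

(1.3, -0.4)

The white cylinder was at about (7.3, 5.4) and moved to about (8.6, 5.0).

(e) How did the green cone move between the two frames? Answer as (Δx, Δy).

(0.0, 2.9)

From the two frames, the green cone sits at roughly (14.0, 2.9) before and (14.0, 5.8) after.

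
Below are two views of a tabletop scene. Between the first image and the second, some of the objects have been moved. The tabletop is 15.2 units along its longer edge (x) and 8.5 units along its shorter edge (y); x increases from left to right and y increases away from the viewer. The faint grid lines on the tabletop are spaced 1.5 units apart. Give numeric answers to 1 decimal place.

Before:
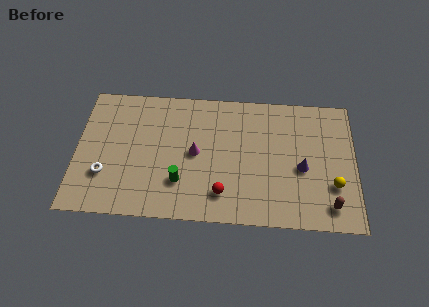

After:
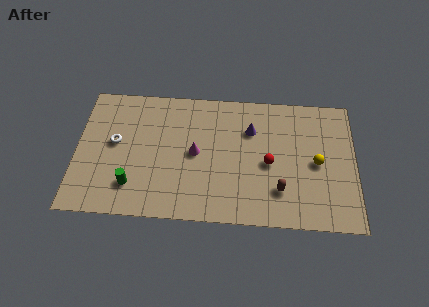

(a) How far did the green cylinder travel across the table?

2.6

The green cylinder was near (5.7, 2.4) before and (3.1, 2.0) after, so it travelled √(2.6² + 0.4²) ≈ 2.6 units.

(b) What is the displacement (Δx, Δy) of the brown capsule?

(-2.7, 0.8)

The brown capsule was at about (13.8, 1.4) and moved to about (11.1, 2.2).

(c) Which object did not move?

the magenta cone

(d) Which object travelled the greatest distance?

the purple cone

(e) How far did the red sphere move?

3.3

The red sphere moved from about (8.0, 1.8) to (10.5, 3.9), a distance of √(2.5² + 2.1²) ≈ 3.3.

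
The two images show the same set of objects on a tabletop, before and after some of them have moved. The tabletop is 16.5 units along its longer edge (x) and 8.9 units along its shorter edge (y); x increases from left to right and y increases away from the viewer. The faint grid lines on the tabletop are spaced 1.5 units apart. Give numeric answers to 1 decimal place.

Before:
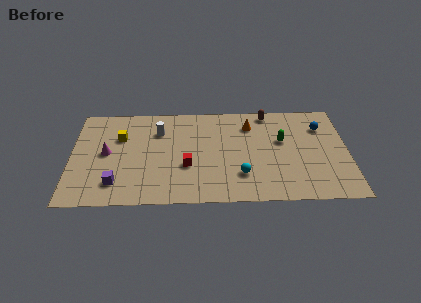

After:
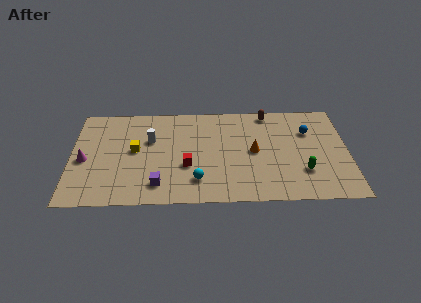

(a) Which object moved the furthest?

the green capsule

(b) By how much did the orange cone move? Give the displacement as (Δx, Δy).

(0.2, -2.4)

The orange cone started near (10.7, 6.9) and ended near (10.9, 4.5).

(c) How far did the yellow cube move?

1.5

The yellow cube moved from about (2.9, 6.0) to (3.8, 4.8), a distance of √(0.9² + 1.2²) ≈ 1.5.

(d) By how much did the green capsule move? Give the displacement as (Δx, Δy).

(1.2, -2.8)

The green capsule was at about (12.6, 5.4) and moved to about (13.8, 2.6).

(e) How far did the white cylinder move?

0.9

The white cylinder moved from about (5.2, 6.5) to (4.7, 5.7), a distance of √(0.5² + 0.8²) ≈ 0.9.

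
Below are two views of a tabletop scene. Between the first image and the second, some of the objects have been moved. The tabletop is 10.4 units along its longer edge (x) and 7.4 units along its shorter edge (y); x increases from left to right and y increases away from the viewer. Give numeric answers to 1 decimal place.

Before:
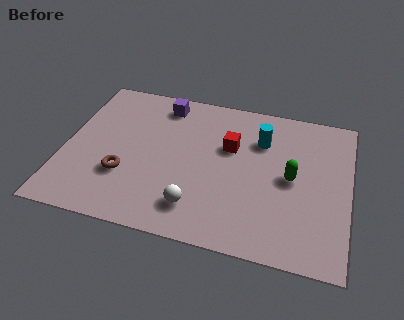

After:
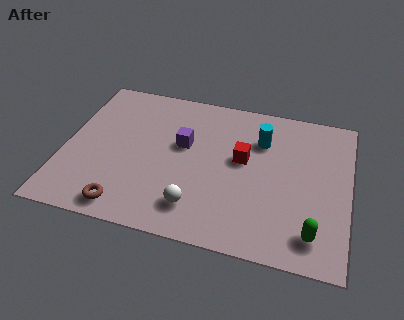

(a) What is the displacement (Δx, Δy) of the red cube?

(0.5, -0.5)

From the two frames, the red cube sits at roughly (6.0, 4.7) before and (6.5, 4.2) after.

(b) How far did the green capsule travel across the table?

2.6

The green capsule moved from about (8.3, 3.7) to (9.2, 1.3), a distance of √(0.9² + 2.4²) ≈ 2.6.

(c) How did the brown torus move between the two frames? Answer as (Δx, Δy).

(0.2, -1.5)

The brown torus started near (2.3, 2.4) and ended near (2.5, 0.9).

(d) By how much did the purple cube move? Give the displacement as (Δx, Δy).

(0.9, -1.9)

The purple cube was at about (3.4, 6.3) and moved to about (4.3, 4.4).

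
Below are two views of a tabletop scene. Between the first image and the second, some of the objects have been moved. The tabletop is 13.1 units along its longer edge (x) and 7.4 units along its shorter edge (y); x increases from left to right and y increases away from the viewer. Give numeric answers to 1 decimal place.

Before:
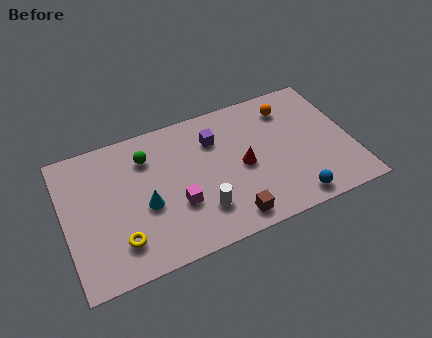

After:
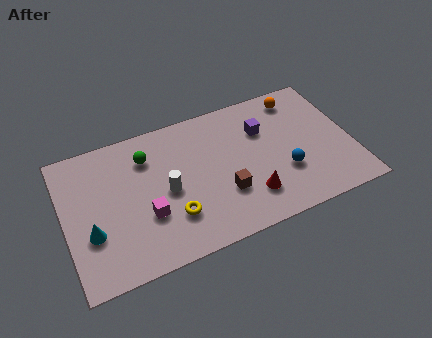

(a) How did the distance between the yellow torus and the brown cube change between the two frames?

-2.5

Before: roughly 4.9 units apart; after: 2.4. That's 2.5 units closer together.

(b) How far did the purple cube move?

2.2

The purple cube moved from about (7.0, 5.4) to (9.2, 5.1), a distance of √(2.2² + 0.3²) ≈ 2.2.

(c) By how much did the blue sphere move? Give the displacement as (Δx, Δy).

(-0.2, 1.6)

The blue sphere was at about (10.1, 0.9) and moved to about (9.9, 2.5).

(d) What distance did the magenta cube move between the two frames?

1.4

The magenta cube was near (5.0, 2.6) before and (3.6, 2.6) after, so it travelled √(1.4² + 0.0²) ≈ 1.4 units.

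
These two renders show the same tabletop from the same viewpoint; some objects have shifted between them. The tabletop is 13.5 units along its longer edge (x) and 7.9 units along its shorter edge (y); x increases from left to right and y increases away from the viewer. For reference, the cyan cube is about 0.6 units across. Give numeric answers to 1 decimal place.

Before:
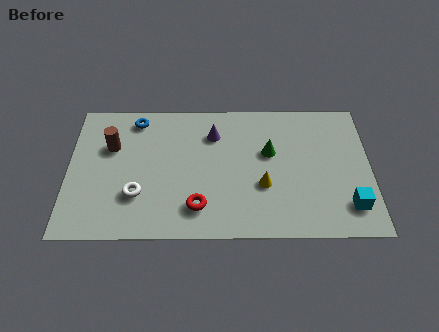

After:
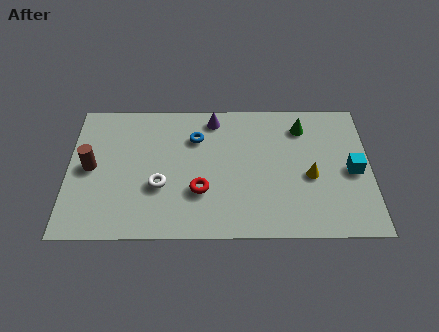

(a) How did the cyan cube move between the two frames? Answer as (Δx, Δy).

(0.2, 2.0)

The cyan cube was at about (12.5, 1.7) and moved to about (12.7, 3.7).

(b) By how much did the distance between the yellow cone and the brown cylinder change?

+2.6

Before: roughly 7.2 units apart; after: 9.8. That's 2.6 units further apart.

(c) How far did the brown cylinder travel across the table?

1.5

The brown cylinder moved from about (1.9, 5.2) to (1.0, 4.0), a distance of √(0.9² + 1.2²) ≈ 1.5.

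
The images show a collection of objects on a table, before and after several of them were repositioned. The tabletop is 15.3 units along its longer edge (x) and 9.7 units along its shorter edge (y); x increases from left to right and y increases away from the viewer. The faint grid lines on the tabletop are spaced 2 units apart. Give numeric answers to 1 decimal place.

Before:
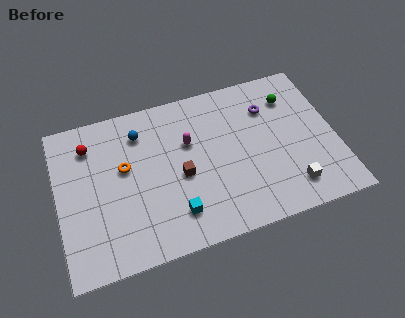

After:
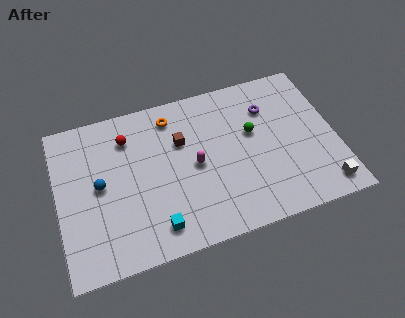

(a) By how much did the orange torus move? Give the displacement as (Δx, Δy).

(2.8, 2.4)

The orange torus started near (3.7, 5.7) and ended near (6.5, 8.1).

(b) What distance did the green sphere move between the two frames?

2.8

The green sphere was near (13.1, 7.4) before and (10.8, 5.8) after, so it travelled √(2.3² + 1.6²) ≈ 2.8 units.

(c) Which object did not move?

the purple torus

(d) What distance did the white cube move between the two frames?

1.9

The white cube was near (12.5, 1.8) before and (14.3, 1.3) after, so it travelled √(1.8² + 0.5²) ≈ 1.9 units.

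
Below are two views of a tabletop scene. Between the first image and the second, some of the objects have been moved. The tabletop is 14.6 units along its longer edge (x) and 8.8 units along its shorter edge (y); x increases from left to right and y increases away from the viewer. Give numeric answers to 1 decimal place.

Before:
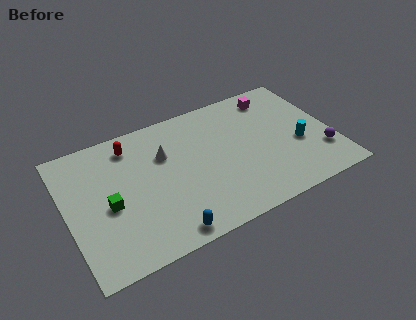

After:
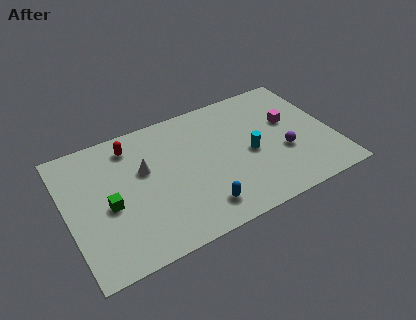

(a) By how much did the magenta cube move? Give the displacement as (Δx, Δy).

(0.5, -2.1)

From the two frames, the magenta cube sits at roughly (11.9, 7.4) before and (12.4, 5.3) after.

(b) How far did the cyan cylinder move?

2.7

The cyan cylinder moved from about (12.7, 3.5) to (10.0, 4.0), a distance of √(2.7² + 0.5²) ≈ 2.7.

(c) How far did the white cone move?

1.3

The white cone was near (5.5, 5.9) before and (4.3, 5.4) after, so it travelled √(1.2² + 0.5²) ≈ 1.3 units.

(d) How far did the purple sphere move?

2.2

The purple sphere was near (13.8, 2.4) before and (11.8, 3.3) after, so it travelled √(2.0² + 0.9²) ≈ 2.2 units.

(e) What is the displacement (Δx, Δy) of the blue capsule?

(2.0, 0.7)

From the two frames, the blue capsule sits at roughly (4.9, 0.9) before and (6.9, 1.6) after.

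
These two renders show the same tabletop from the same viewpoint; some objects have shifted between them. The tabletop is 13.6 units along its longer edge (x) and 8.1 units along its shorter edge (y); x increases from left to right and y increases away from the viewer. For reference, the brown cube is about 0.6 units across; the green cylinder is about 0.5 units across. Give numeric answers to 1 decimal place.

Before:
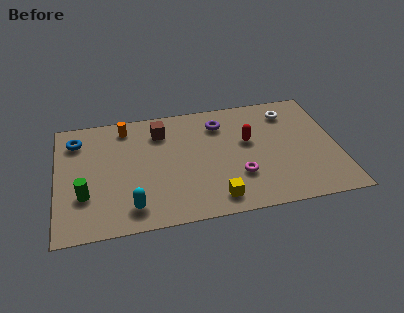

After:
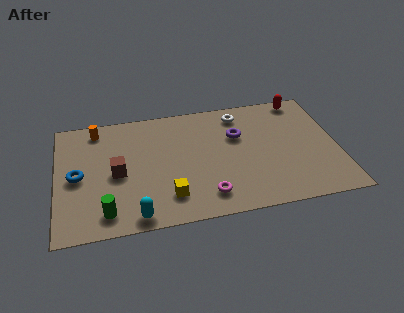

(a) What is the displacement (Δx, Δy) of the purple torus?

(0.8, -1.0)

The purple torus started near (8.0, 6.3) and ended near (8.8, 5.3).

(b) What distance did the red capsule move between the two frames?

3.8

From (9.3, 4.8) to (12.1, 7.3), the red capsule covered √(2.8² + 2.5²) ≈ 3.8 units.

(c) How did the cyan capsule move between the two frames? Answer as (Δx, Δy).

(0.2, -0.6)

The cyan capsule was at about (3.5, 1.4) and moved to about (3.7, 0.8).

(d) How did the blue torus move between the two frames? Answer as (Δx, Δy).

(0.0, -2.5)

The blue torus was at about (1.0, 6.4) and moved to about (1.0, 3.9).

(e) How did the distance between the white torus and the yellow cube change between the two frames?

-0.4

Before: roughly 6.6 units apart; after: 6.2. That's 0.4 units closer together.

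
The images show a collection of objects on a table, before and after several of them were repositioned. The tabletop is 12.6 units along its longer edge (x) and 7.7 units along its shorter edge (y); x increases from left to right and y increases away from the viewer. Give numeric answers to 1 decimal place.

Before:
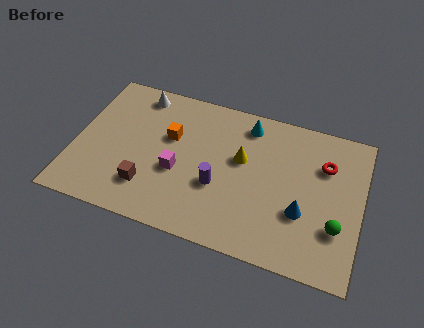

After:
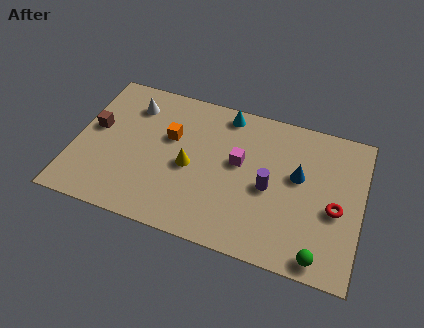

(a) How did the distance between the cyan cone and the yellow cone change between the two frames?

+1.6

Before: roughly 1.9 units apart; after: 3.5. That's 1.6 units further apart.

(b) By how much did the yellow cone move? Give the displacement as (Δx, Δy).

(-2.2, -1.1)

The yellow cone was at about (7.3, 4.6) and moved to about (5.1, 3.5).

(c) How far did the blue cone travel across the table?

1.8

From (10.1, 2.7) to (9.8, 4.5), the blue cone covered √(0.3² + 1.8²) ≈ 1.8 units.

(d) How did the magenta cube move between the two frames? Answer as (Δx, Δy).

(2.6, 1.3)

The magenta cube started near (4.6, 3.1) and ended near (7.2, 4.4).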